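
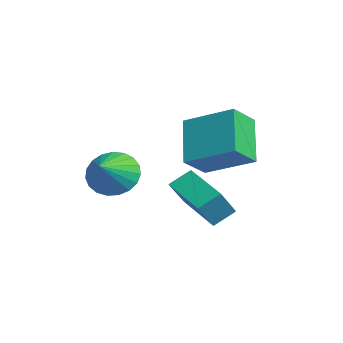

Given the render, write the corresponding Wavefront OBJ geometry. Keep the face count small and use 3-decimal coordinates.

v -1.859 2.189 -0.062
v -3.308 2.562 1.467
v -0.571 3.701 0.789
v -2.021 4.074 2.319
v -1.259 1.226 0.741
v -2.709 1.599 2.271
v 0.028 2.738 1.593
v -1.421 3.111 3.122
v -2.328 0.959 -0.689
v -2.417 1.819 -0.093
v -2.913 1.699 -1.843
v -3.002 2.558 -1.247
v -0.478 1.542 -1.253
v -0.567 2.401 -0.657
v -1.063 2.281 -2.407
v -1.152 3.141 -1.811
v -2.826 -0.972 -0.155
v -2.083 -0.543 -0.76
v -1.714 -1.728 0.675
v -2.121 -0.248 -0.44
v -2.281 -0.078 -0.071
v -2.536 -0.063 0.284
v -2.84 -0.205 0.562
v -3.142 -0.48 0.717
v -3.39 -0.84 0.721
v -3.54 -1.223 0.574
v -3.566 -1.562 0.3
v -3.465 -1.799 -0.052
v -3.253 -1.894 -0.422
v -2.967 -1.829 -0.746
v -2.657 -1.616 -0.967
v -2.376 -1.291 -1.048
v -2.173 -0.912 -0.975
f 2 4 1
f 5 2 1
f 1 4 3
f 3 5 1
f 2 8 4
f 6 2 5
f 6 8 2
f 4 8 3
f 7 5 3
f 3 8 7
f 7 6 5
f 8 6 7
f 10 12 9
f 13 10 9
f 9 12 11
f 11 13 9
f 10 16 12
f 14 10 13
f 14 16 10
f 12 16 11
f 15 13 11
f 11 16 15
f 15 14 13
f 16 14 15
f 18 17 20
f 18 20 19
f 20 17 21
f 20 21 19
f 21 17 22
f 21 22 19
f 22 17 23
f 22 23 19
f 23 17 24
f 23 24 19
f 24 17 25
f 24 25 19
f 25 17 26
f 25 26 19
f 26 17 27
f 26 27 19
f 27 17 28
f 27 28 19
f 28 17 29
f 28 29 19
f 29 17 30
f 29 30 19
f 30 17 31
f 30 31 19
f 31 17 32
f 31 32 19
f 32 17 33
f 32 33 19
f 33 17 18
f 33 18 19



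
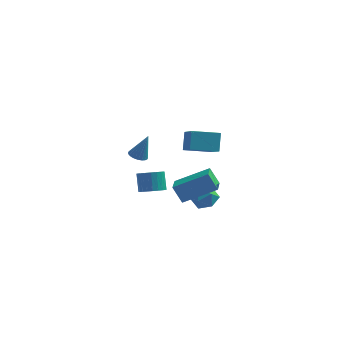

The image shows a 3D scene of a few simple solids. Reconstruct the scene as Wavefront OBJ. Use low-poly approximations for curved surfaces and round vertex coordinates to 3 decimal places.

v 1.226 3.678 -3.151
v 1.983 3.869 -3.606
v 1.537 2.251 -3.234
v 2.294 2.442 -3.689
v 2.225 2.662 -2.815
v 2.032 3.545 -2.764
v 1.488 2.575 -4.076
v 1.295 3.458 -4.025
v 2.145 3.188 -4.178
v 2.6 3.242 -3.399
v 0.92 2.878 -3.441
v 1.375 2.932 -2.662
v -0.883 -2.388 3.2
v -0.432 -2.693 3.07
v -0.357 -2.232 4.66
v -0.362 -2.491 3.023
v -0.372 -2.273 3.003
v -0.459 -2.073 3.013
v -0.611 -1.921 3.052
v -0.805 -1.84 3.113
v -1.01 -1.842 3.188
v -1.196 -1.928 3.264
v -1.335 -2.083 3.33
v -1.405 -2.285 3.377
v -1.395 -2.502 3.397
v -1.308 -2.702 3.386
v -1.156 -2.854 3.348
v -0.962 -2.935 3.287
v -0.757 -2.933 3.212
v -0.571 -2.848 3.136
v 1.925 -2.466 4.049
v 1.883 -1.779 5.044
v 1.274 -1.017 3.023
v 1.233 -0.331 4.019
v 3.407 -1.989 3.781
v 3.366 -1.303 4.777
v 2.757 -0.541 2.756
v 2.715 0.146 3.751
v 0.37 1.313 -1.091
v 0.51 -0.028 -0.714
v 2.262 1.791 -0.096
v 2.402 0.45 0.282
v 0.958 1.09 -2.102
v 1.098 -0.251 -1.724
v 2.85 1.568 -1.106
v 2.99 0.227 -0.729
v -1.284 3.192 -3.341
v -0.512 3.15 -3.135
v -0.764 3.805 -2.053
v -1.536 3.848 -2.259
v -0.517 3.416 -3.298
v -0.769 4.072 -2.216
v -0.639 3.648 -3.467
v -0.891 4.304 -2.385
v -0.859 3.811 -3.617
v -1.111 4.467 -2.535
v -1.144 3.88 -3.725
v -1.396 4.536 -2.643
v -1.45 3.844 -3.775
v -1.702 4.499 -2.693
v -1.731 3.708 -3.758
v -1.983 4.364 -2.676
v -1.943 3.494 -3.678
v -2.196 4.15 -2.596
v -2.056 3.235 -3.547
v -2.308 3.89 -2.465
v -2.051 2.968 -3.384
v -2.303 3.624 -2.302
v -1.929 2.736 -3.215
v -2.181 3.392 -2.133
v -1.709 2.573 -3.065
v -1.961 3.229 -1.983
v -1.424 2.504 -2.957
v -1.676 3.16 -1.875
v -1.118 2.541 -2.907
v -1.37 3.196 -1.825
v -0.837 2.676 -2.924
v -1.089 3.332 -1.842
v -0.624 2.89 -3.004
v -0.877 3.546 -1.922
f 1 12 6
f 1 6 2
f 1 2 8
f 1 8 11
f 1 11 12
f 2 6 10
f 6 12 5
f 12 11 3
f 11 8 7
f 8 2 9
f 4 10 5
f 4 5 3
f 4 3 7
f 4 7 9
f 4 9 10
f 5 10 6
f 3 5 12
f 7 3 11
f 9 7 8
f 10 9 2
f 14 13 16
f 14 16 15
f 16 13 17
f 16 17 15
f 17 13 18
f 17 18 15
f 18 13 19
f 18 19 15
f 19 13 20
f 19 20 15
f 20 13 21
f 20 21 15
f 21 13 22
f 21 22 15
f 22 13 23
f 22 23 15
f 23 13 24
f 23 24 15
f 24 13 25
f 24 25 15
f 25 13 26
f 25 26 15
f 26 13 27
f 26 27 15
f 27 13 28
f 27 28 15
f 28 13 29
f 28 29 15
f 29 13 30
f 29 30 15
f 30 13 14
f 30 14 15
f 32 34 31
f 35 32 31
f 31 34 33
f 33 35 31
f 32 38 34
f 36 32 35
f 36 38 32
f 34 38 33
f 37 35 33
f 33 38 37
f 37 36 35
f 38 36 37
f 40 42 39
f 43 40 39
f 39 42 41
f 41 43 39
f 40 46 42
f 44 40 43
f 44 46 40
f 42 46 41
f 45 43 41
f 41 46 45
f 45 44 43
f 46 44 45
f 48 47 51
f 48 51 49
f 49 51 52
f 49 52 50
f 51 47 53
f 51 53 52
f 52 53 54
f 52 54 50
f 53 47 55
f 53 55 54
f 54 55 56
f 54 56 50
f 55 47 57
f 55 57 56
f 56 57 58
f 56 58 50
f 57 47 59
f 57 59 58
f 58 59 60
f 58 60 50
f 59 47 61
f 59 61 60
f 60 61 62
f 60 62 50
f 61 47 63
f 61 63 62
f 62 63 64
f 62 64 50
f 63 47 65
f 63 65 64
f 64 65 66
f 64 66 50
f 65 47 67
f 65 67 66
f 66 67 68
f 66 68 50
f 67 47 69
f 67 69 68
f 68 69 70
f 68 70 50
f 69 47 71
f 69 71 70
f 70 71 72
f 70 72 50
f 71 47 73
f 71 73 72
f 72 73 74
f 72 74 50
f 73 47 75
f 73 75 74
f 74 75 76
f 74 76 50
f 75 47 77
f 75 77 76
f 76 77 78
f 76 78 50
f 77 47 79
f 77 79 78
f 78 79 80
f 78 80 50
f 79 47 48
f 79 48 80
f 80 48 49
f 80 49 50



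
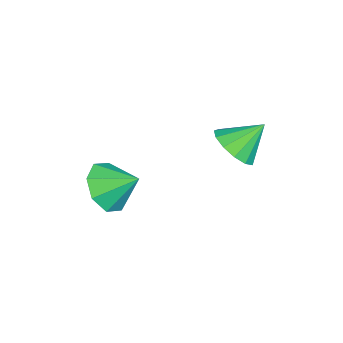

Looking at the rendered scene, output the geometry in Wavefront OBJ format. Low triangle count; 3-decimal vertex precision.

v 3.128 -3.423 2.149
v 4.133 -3.763 2.35
v 3.352 -2.297 2.931
v 4.089 -3.287 1.676
v 3.482 -2.89 1.279
v 2.667 -2.806 1.392
v 2.122 -3.084 1.948
v 2.166 -3.56 2.622
v 2.774 -3.957 3.019
v 3.588 -4.041 2.906
v 1.518 0.65 3.486
v 2.449 0.777 3.728
v 1.122 1.63 4.494
v 2.341 1.14 3.333
v 1.972 1.347 2.987
v 1.459 1.332 2.799
v 0.965 1.101 2.83
v 0.646 0.727 3.069
v 0.604 0.328 3.44
v 0.852 0.032 3.826
v 1.312 -0.069 4.105
v 1.837 0.059 4.187
v 2.261 0.375 4.046
f 2 1 4
f 2 4 3
f 4 1 5
f 4 5 3
f 5 1 6
f 5 6 3
f 6 1 7
f 6 7 3
f 7 1 8
f 7 8 3
f 8 1 9
f 8 9 3
f 9 1 10
f 9 10 3
f 10 1 2
f 10 2 3
f 12 11 14
f 12 14 13
f 14 11 15
f 14 15 13
f 15 11 16
f 15 16 13
f 16 11 17
f 16 17 13
f 17 11 18
f 17 18 13
f 18 11 19
f 18 19 13
f 19 11 20
f 19 20 13
f 20 11 21
f 20 21 13
f 21 11 22
f 21 22 13
f 22 11 23
f 22 23 13
f 23 11 12
f 23 12 13



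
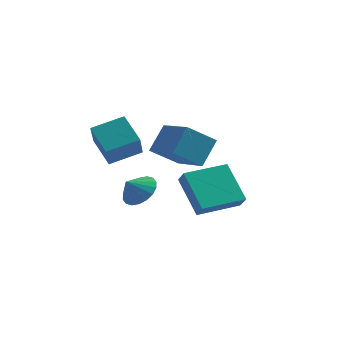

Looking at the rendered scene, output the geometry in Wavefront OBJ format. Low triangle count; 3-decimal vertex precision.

v 3.857 -2.879 -2.602
v 2.814 -1.682 -1.182
v 3.525 -2.418 -3.234
v 2.482 -1.221 -1.814
v 5.478 -1.579 -2.506
v 4.435 -0.382 -1.086
v 5.146 -1.118 -3.138
v 4.103 0.079 -1.718
v 0.045 1.953 -4.315
v 0.786 2.077 -3.735
v -0.465 1.487 -3.565
v 0.558 2.428 -3.673
v 0.228 2.684 -3.737
v -0.138 2.796 -3.916
v -0.468 2.74 -4.175
v -0.697 2.529 -4.461
v -0.779 2.204 -4.718
v -0.697 1.829 -4.896
v -0.469 1.478 -4.958
v -0.139 1.222 -4.894
v 0.227 1.11 -4.715
v 0.557 1.166 -4.456
v 0.786 1.377 -4.17
v 0.868 1.702 -3.913
v -0.967 -2.1 0.571
v -0.852 -3.021 1.737
v 0.297 -1.34 1.047
v 0.412 -2.261 2.213
v -0.072 -3.059 -0.273
v 0.043 -3.98 0.893
v 1.192 -2.299 0.203
v 1.307 -3.22 1.369
v 2.604 -2.914 0.576
v 3.035 -1.995 1.707
v 1.302 -1.553 -0.034
v 1.732 -0.634 1.098
v 3.728 -2.266 -0.378
v 4.158 -1.347 0.754
v 2.425 -0.905 -0.987
v 2.856 0.014 0.144
f 2 4 1
f 5 2 1
f 1 4 3
f 3 5 1
f 2 8 4
f 6 2 5
f 6 8 2
f 4 8 3
f 7 5 3
f 3 8 7
f 7 6 5
f 8 6 7
f 10 9 12
f 10 12 11
f 12 9 13
f 12 13 11
f 13 9 14
f 13 14 11
f 14 9 15
f 14 15 11
f 15 9 16
f 15 16 11
f 16 9 17
f 16 17 11
f 17 9 18
f 17 18 11
f 18 9 19
f 18 19 11
f 19 9 20
f 19 20 11
f 20 9 21
f 20 21 11
f 21 9 22
f 21 22 11
f 22 9 23
f 22 23 11
f 23 9 24
f 23 24 11
f 24 9 10
f 24 10 11
f 26 28 25
f 29 26 25
f 25 28 27
f 27 29 25
f 26 32 28
f 30 26 29
f 30 32 26
f 28 32 27
f 31 29 27
f 27 32 31
f 31 30 29
f 32 30 31
f 34 36 33
f 37 34 33
f 33 36 35
f 35 37 33
f 34 40 36
f 38 34 37
f 38 40 34
f 36 40 35
f 39 37 35
f 35 40 39
f 39 38 37
f 40 38 39



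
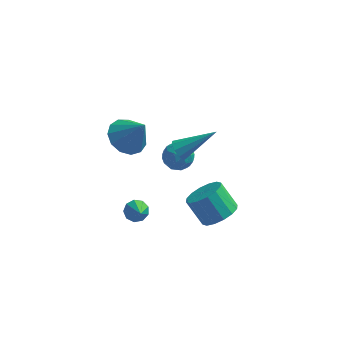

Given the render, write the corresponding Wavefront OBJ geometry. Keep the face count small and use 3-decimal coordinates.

v 0.012 4.098 -2.377
v 0.604 4.35 -1.772
v 0.036 2.77 -1.848
v 0.628 3.022 -1.243
v -0.203 3.319 -1.198
v -0.217 4.139 -1.525
v 0.857 2.981 -2.095
v 0.843 3.801 -2.422
v 1.127 3.659 -1.597
v 0.471 3.868 -1.043
v 0.169 3.252 -2.577
v -0.487 3.461 -2.023
v 0.306 4.34 -2.121
v 0.334 2.78 -1.499
v -0.154 2.954 -1.473
v 0.194 3.102 -1.117
v -0.177 4.217 -1.976
v 0.171 4.365 -1.62
v -0.303 3.759 -1.283
v 0.469 2.755 -2
v 0.817 2.903 -1.644
v 0.446 4.018 -2.503
v 0.794 4.166 -2.147
v 0.943 3.361 -2.337
v 0.961 4.082 -1.663
v 0.975 3.302 -1.352
v 1.11 3.278 -1.852
v 1.101 3.76 -2.044
v 0.576 4.205 -1.337
v 0.59 3.425 -1.026
v 0.102 3.599 -1
v 0.093 4.082 -1.192
v 0.883 3.799 -1.234
v 0.05 3.695 -2.594
v 0.064 2.915 -2.283
v 0.547 3.038 -2.428
v 0.538 3.521 -2.62
v -0.335 3.818 -2.268
v -0.321 3.038 -1.957
v -0.461 3.36 -1.576
v -0.47 3.842 -1.768
v -0.243 3.321 -2.386
v -1.126 -0.459 -2.313
v -0.755 -0.748 -2.746
v -0.714 -1.521 -1.247
v -0.525 -0.444 -2.531
v -0.577 -0.146 -2.214
v -0.885 0.005 -1.943
v -1.307 -0.061 -1.845
v -1.644 -0.313 -1.966
v -1.739 -0.633 -2.249
v -1.547 -0.872 -2.562
v -1.158 -0.917 -2.758
v -1.753 0.857 2.399
v -0.841 0.943 1.827
v -0.807 0.543 3.861
v -0.969 1.502 2.03
v -1.347 1.857 2.35
v -1.853 1.894 2.686
v -2.327 1.601 2.931
v -2.62 1.073 3.006
v -2.637 0.476 2.889
v -2.374 0 2.616
v -1.913 -0.204 2.274
v -1.402 -0.071 1.972
v -1.002 0.357 1.805
v 3.297 -2.818 0.931
v 4.042 -2.299 1.272
v 3.189 -1.824 2.411
v 2.443 -2.342 2.069
v 3.799 -1.989 0.961
v 2.946 -1.513 2.1
v 3.422 -1.9 0.642
v 2.569 -1.425 1.78
v 3.011 -2.058 0.4
v 2.158 -1.582 1.538
v 2.677 -2.419 0.3
v 1.824 -1.943 1.438
v 2.509 -2.887 0.369
v 1.656 -2.411 1.508
v 2.551 -3.336 0.589
v 1.698 -2.861 1.728
v 2.794 -3.647 0.9
v 1.941 -3.171 2.039
v 3.171 -3.735 1.22
v 2.318 -3.26 2.358
v 3.582 -3.578 1.462
v 2.729 -3.102 2.6
v 3.916 -3.217 1.562
v 3.063 -2.741 2.7
v 4.084 -2.749 1.492
v 3.231 -2.273 2.631
v 1.012 -0.675 3.398
v 1.375 -0.82 2.943
v 2.708 -0.085 4.562
v 1.26 -0.427 2.911
v 1.029 -0.151 3.108
v 0.79 -0.12 3.44
v 0.655 -0.349 3.753
v 0.687 -0.731 3.9
v 0.871 -1.087 3.812
v 1.121 -1.25 3.531
v 1.32 -1.145 3.187
f 1 38 17
f 38 12 41
f 17 41 6
f 38 41 17
f 1 17 13
f 17 6 18
f 13 18 2
f 17 18 13
f 1 13 22
f 13 2 23
f 22 23 8
f 13 23 22
f 1 22 34
f 22 8 37
f 34 37 11
f 22 37 34
f 1 34 38
f 34 11 42
f 38 42 12
f 34 42 38
f 2 18 29
f 18 6 32
f 29 32 10
f 18 32 29
f 6 41 19
f 41 12 40
f 19 40 5
f 41 40 19
f 12 42 39
f 42 11 35
f 39 35 3
f 42 35 39
f 11 37 36
f 37 8 24
f 36 24 7
f 37 24 36
f 8 23 28
f 23 2 25
f 28 25 9
f 23 25 28
f 4 30 16
f 30 10 31
f 16 31 5
f 30 31 16
f 4 16 14
f 16 5 15
f 14 15 3
f 16 15 14
f 4 14 21
f 14 3 20
f 21 20 7
f 14 20 21
f 4 21 26
f 21 7 27
f 26 27 9
f 21 27 26
f 4 26 30
f 26 9 33
f 30 33 10
f 26 33 30
f 5 31 19
f 31 10 32
f 19 32 6
f 31 32 19
f 3 15 39
f 15 5 40
f 39 40 12
f 15 40 39
f 7 20 36
f 20 3 35
f 36 35 11
f 20 35 36
f 9 27 28
f 27 7 24
f 28 24 8
f 27 24 28
f 10 33 29
f 33 9 25
f 29 25 2
f 33 25 29
f 44 43 46
f 44 46 45
f 46 43 47
f 46 47 45
f 47 43 48
f 47 48 45
f 48 43 49
f 48 49 45
f 49 43 50
f 49 50 45
f 50 43 51
f 50 51 45
f 51 43 52
f 51 52 45
f 52 43 53
f 52 53 45
f 53 43 44
f 53 44 45
f 55 54 57
f 55 57 56
f 57 54 58
f 57 58 56
f 58 54 59
f 58 59 56
f 59 54 60
f 59 60 56
f 60 54 61
f 60 61 56
f 61 54 62
f 61 62 56
f 62 54 63
f 62 63 56
f 63 54 64
f 63 64 56
f 64 54 65
f 64 65 56
f 65 54 66
f 65 66 56
f 66 54 55
f 66 55 56
f 68 67 71
f 68 71 69
f 69 71 72
f 69 72 70
f 71 67 73
f 71 73 72
f 72 73 74
f 72 74 70
f 73 67 75
f 73 75 74
f 74 75 76
f 74 76 70
f 75 67 77
f 75 77 76
f 76 77 78
f 76 78 70
f 77 67 79
f 77 79 78
f 78 79 80
f 78 80 70
f 79 67 81
f 79 81 80
f 80 81 82
f 80 82 70
f 81 67 83
f 81 83 82
f 82 83 84
f 82 84 70
f 83 67 85
f 83 85 84
f 84 85 86
f 84 86 70
f 85 67 87
f 85 87 86
f 86 87 88
f 86 88 70
f 87 67 89
f 87 89 88
f 88 89 90
f 88 90 70
f 89 67 91
f 89 91 90
f 90 91 92
f 90 92 70
f 91 67 68
f 91 68 92
f 92 68 69
f 92 69 70
f 94 93 96
f 94 96 95
f 96 93 97
f 96 97 95
f 97 93 98
f 97 98 95
f 98 93 99
f 98 99 95
f 99 93 100
f 99 100 95
f 100 93 101
f 100 101 95
f 101 93 102
f 101 102 95
f 102 93 103
f 102 103 95
f 103 93 94
f 103 94 95



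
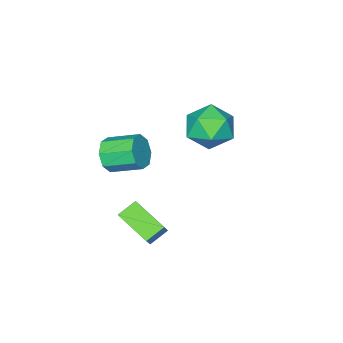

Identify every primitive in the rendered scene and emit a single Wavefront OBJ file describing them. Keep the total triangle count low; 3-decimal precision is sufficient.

v 0.933 -3.74 1.573
v 1.284 -3.261 0.994
v 0.577 -2.1 1.527
v 0.227 -2.58 2.107
v 0.731 -3.509 0.802
v 0.025 -2.348 1.336
v 0.297 -3.893 1.062
v -0.41 -2.732 1.596
v 0.236 -4.187 1.622
v -0.471 -3.027 2.155
v 0.583 -4.22 2.153
v -0.124 -3.059 2.686
v 1.135 -3.972 2.344
v 0.429 -2.811 2.878
v 1.57 -3.588 2.084
v 0.863 -2.427 2.618
v 1.631 -3.293 1.525
v 0.924 -2.133 2.058
v -3.758 -1.944 2.291
v -2.833 -1.842 1.569
v -4.287 -3.538 1.391
v -3.362 -3.436 0.669
v -3.196 -3.698 1.805
v -2.869 -2.713 2.361
v -4.251 -2.667 0.599
v -3.924 -1.682 1.155
v -3.138 -2.29 0.523
v -2.486 -2.927 1.269
v -4.634 -2.453 1.691
v -3.982 -3.09 2.437
v 1.363 -0.804 -1.874
v 1.495 -2.335 -1.196
v 0.558 -0.667 -1.408
v 0.69 -2.198 -0.73
v 1.95 -0.362 -0.99
v 2.082 -1.893 -0.312
v 1.145 -0.225 -0.524
v 1.277 -1.756 0.154
f 2 1 5
f 2 5 3
f 3 5 6
f 3 6 4
f 5 1 7
f 5 7 6
f 6 7 8
f 6 8 4
f 7 1 9
f 7 9 8
f 8 9 10
f 8 10 4
f 9 1 11
f 9 11 10
f 10 11 12
f 10 12 4
f 11 1 13
f 11 13 12
f 12 13 14
f 12 14 4
f 13 1 15
f 13 15 14
f 14 15 16
f 14 16 4
f 15 1 17
f 15 17 16
f 16 17 18
f 16 18 4
f 17 1 2
f 17 2 18
f 18 2 3
f 18 3 4
f 19 30 24
f 19 24 20
f 19 20 26
f 19 26 29
f 19 29 30
f 20 24 28
f 24 30 23
f 30 29 21
f 29 26 25
f 26 20 27
f 22 28 23
f 22 23 21
f 22 21 25
f 22 25 27
f 22 27 28
f 23 28 24
f 21 23 30
f 25 21 29
f 27 25 26
f 28 27 20
f 32 34 31
f 35 32 31
f 31 34 33
f 33 35 31
f 32 38 34
f 36 32 35
f 36 38 32
f 34 38 33
f 37 35 33
f 33 38 37
f 37 36 35
f 38 36 37



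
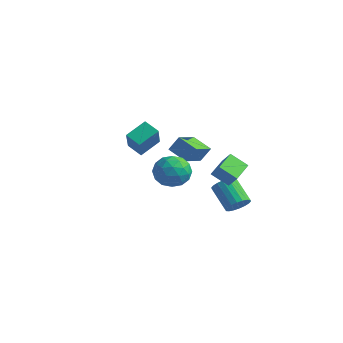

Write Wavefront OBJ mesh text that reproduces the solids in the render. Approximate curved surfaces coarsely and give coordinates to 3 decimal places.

v 4.446 2.749 -4.453
v 4.925 2.56 -3.789
v 3.472 2.981 -2.623
v 2.994 3.171 -3.287
v 4.991 2.925 -3.838
v 3.538 3.346 -2.672
v 4.949 3.255 -4.009
v 3.497 3.676 -2.843
v 4.808 3.484 -4.268
v 3.355 3.906 -3.102
v 4.596 3.569 -4.563
v 3.143 3.99 -3.397
v 4.353 3.491 -4.837
v 2.9 3.912 -3.671
v 4.129 3.266 -5.035
v 2.676 3.687 -3.869
v 3.968 2.939 -5.117
v 2.515 3.36 -3.951
v 3.902 2.574 -5.068
v 2.449 2.995 -3.902
v 3.943 2.244 -4.897
v 2.491 2.665 -3.731
v 4.085 2.014 -4.638
v 2.632 2.436 -3.472
v 4.297 1.93 -4.343
v 2.844 2.351 -3.177
v 4.54 2.008 -4.069
v 3.087 2.429 -2.903
v 4.764 2.233 -3.871
v 3.311 2.654 -2.705
v 4.211 2.122 -2.582
v 3.205 1.685 -1.794
v 3.735 3.739 -2.293
v 2.729 3.302 -1.505
v 4.811 2.158 -1.795
v 3.805 1.721 -1.007
v 4.335 3.775 -1.506
v 3.329 3.338 -0.718
v 0.233 1.639 -1.668
v 1.459 1.785 -1.553
v 0.521 -0.205 -2.407
v 1.747 -0.059 -2.292
v 1.037 -0.159 -1.28
v 0.859 0.981 -0.823
v 1.121 0.599 -3.137
v 0.943 1.739 -2.68
v 2.009 1.142 -2.461
v 1.956 0.673 -1.313
v 0.024 0.907 -2.647
v -0.029 0.438 -1.499
v 0.821 1.874 -1.545
v 1.159 -0.294 -2.415
v 0.742 -0.352 -1.82
v 1.463 -0.267 -1.752
v 0.468 1.401 -1.116
v 1.189 1.487 -1.049
v 0.94 0.344 -0.888
v 0.791 0.093 -2.911
v 1.512 0.179 -2.844
v 0.517 1.847 -2.208
v 1.238 1.932 -2.14
v 1.04 1.236 -3.072
v 1.865 1.582 -2.011
v 2.034 0.498 -2.446
v 1.666 0.885 -2.943
v 1.561 1.555 -2.674
v 1.834 1.306 -1.337
v 2.003 0.222 -1.771
v 1.585 0.164 -1.176
v 1.481 0.834 -0.908
v 2.157 0.928 -1.87
v -0.023 1.358 -2.189
v 0.146 0.274 -2.623
v 0.499 0.746 -3.052
v 0.395 1.416 -2.784
v -0.054 1.082 -1.514
v 0.115 -0.002 -1.949
v 0.419 0.025 -1.286
v 0.314 0.695 -1.017
v -0.177 0.652 -2.09
v -5.082 3.56 -2.971
v -4.775 4.962 -2.198
v -4.034 3.615 -3.487
v -3.727 5.017 -2.715
v -4.213 2.463 -1.325
v -3.906 3.865 -0.553
v -3.165 2.518 -1.842
v -2.858 3.92 -1.069
v 1.017 1.98 -1.592
v -0.325 1.966 -1.043
v 0.678 3.754 -2.377
v -0.664 3.741 -1.829
v 1.404 2.479 -0.631
v 0.062 2.466 -0.083
v 1.065 4.254 -1.417
v -0.277 4.24 -0.868
f 2 1 5
f 2 5 3
f 3 5 6
f 3 6 4
f 5 1 7
f 5 7 6
f 6 7 8
f 6 8 4
f 7 1 9
f 7 9 8
f 8 9 10
f 8 10 4
f 9 1 11
f 9 11 10
f 10 11 12
f 10 12 4
f 11 1 13
f 11 13 12
f 12 13 14
f 12 14 4
f 13 1 15
f 13 15 14
f 14 15 16
f 14 16 4
f 15 1 17
f 15 17 16
f 16 17 18
f 16 18 4
f 17 1 19
f 17 19 18
f 18 19 20
f 18 20 4
f 19 1 21
f 19 21 20
f 20 21 22
f 20 22 4
f 21 1 23
f 21 23 22
f 22 23 24
f 22 24 4
f 23 1 25
f 23 25 24
f 24 25 26
f 24 26 4
f 25 1 27
f 25 27 26
f 26 27 28
f 26 28 4
f 27 1 29
f 27 29 28
f 28 29 30
f 28 30 4
f 29 1 2
f 29 2 30
f 30 2 3
f 30 3 4
f 32 34 31
f 35 32 31
f 31 34 33
f 33 35 31
f 32 38 34
f 36 32 35
f 36 38 32
f 34 38 33
f 37 35 33
f 33 38 37
f 37 36 35
f 38 36 37
f 39 76 55
f 76 50 79
f 55 79 44
f 76 79 55
f 39 55 51
f 55 44 56
f 51 56 40
f 55 56 51
f 39 51 60
f 51 40 61
f 60 61 46
f 51 61 60
f 39 60 72
f 60 46 75
f 72 75 49
f 60 75 72
f 39 72 76
f 72 49 80
f 76 80 50
f 72 80 76
f 40 56 67
f 56 44 70
f 67 70 48
f 56 70 67
f 44 79 57
f 79 50 78
f 57 78 43
f 79 78 57
f 50 80 77
f 80 49 73
f 77 73 41
f 80 73 77
f 49 75 74
f 75 46 62
f 74 62 45
f 75 62 74
f 46 61 66
f 61 40 63
f 66 63 47
f 61 63 66
f 42 68 54
f 68 48 69
f 54 69 43
f 68 69 54
f 42 54 52
f 54 43 53
f 52 53 41
f 54 53 52
f 42 52 59
f 52 41 58
f 59 58 45
f 52 58 59
f 42 59 64
f 59 45 65
f 64 65 47
f 59 65 64
f 42 64 68
f 64 47 71
f 68 71 48
f 64 71 68
f 43 69 57
f 69 48 70
f 57 70 44
f 69 70 57
f 41 53 77
f 53 43 78
f 77 78 50
f 53 78 77
f 45 58 74
f 58 41 73
f 74 73 49
f 58 73 74
f 47 65 66
f 65 45 62
f 66 62 46
f 65 62 66
f 48 71 67
f 71 47 63
f 67 63 40
f 71 63 67
f 82 84 81
f 85 82 81
f 81 84 83
f 83 85 81
f 82 88 84
f 86 82 85
f 86 88 82
f 84 88 83
f 87 85 83
f 83 88 87
f 87 86 85
f 88 86 87
f 90 92 89
f 93 90 89
f 89 92 91
f 91 93 89
f 90 96 92
f 94 90 93
f 94 96 90
f 92 96 91
f 95 93 91
f 91 96 95
f 95 94 93
f 96 94 95



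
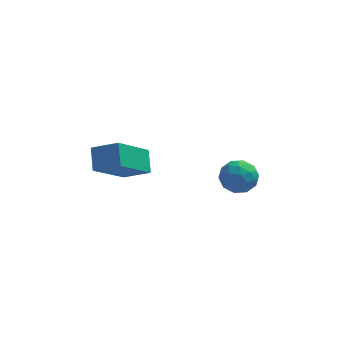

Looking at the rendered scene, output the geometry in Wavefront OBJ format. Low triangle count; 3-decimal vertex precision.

v -2.888 0.58 2.061
v -2.989 1.348 2.71
v -3.879 0.863 1.573
v -3.98 1.63 2.221
v -1.88 1.83 0.739
v -1.981 2.597 1.387
v -2.871 2.112 0.25
v -2.972 2.88 0.899
v 1.608 3.373 0.043
v 1.906 2.911 -0.508
v 0.674 2.549 0.228
v 0.972 2.087 -0.323
v 1.348 2.18 0.352
v 1.925 2.689 0.238
v 0.655 2.771 -0.518
v 1.232 3.28 -0.632
v 1.317 2.539 -0.854
v 1.745 2.174 -0.317
v 0.835 3.286 0.037
v 1.263 2.921 0.574
v 1.839 3.214 -0.248
v 0.741 2.246 -0.032
v 0.962 2.3 0.365
v 1.137 2.029 0.041
v 1.85 3.084 0.19
v 2.025 2.813 -0.134
v 1.697 2.383 0.371
v 0.555 2.647 -0.146
v 0.73 2.376 -0.47
v 1.443 3.431 -0.321
v 1.618 3.16 -0.645
v 0.883 3.077 -0.651
v 1.668 2.724 -0.776
v 1.119 2.24 -0.668
v 0.933 2.642 -0.782
v 1.272 2.941 -0.849
v 1.92 2.51 -0.46
v 1.371 2.026 -0.352
v 1.592 2.08 0.045
v 1.931 2.379 -0.022
v 1.574 2.291 -0.664
v 1.209 3.434 0.072
v 0.66 2.95 0.18
v 0.649 3.081 -0.258
v 0.988 3.38 -0.325
v 1.461 3.22 0.388
v 0.912 2.736 0.496
v 1.308 2.519 0.569
v 1.647 2.818 0.502
v 1.006 3.169 0.384
f 2 4 1
f 5 2 1
f 1 4 3
f 3 5 1
f 2 8 4
f 6 2 5
f 6 8 2
f 4 8 3
f 7 5 3
f 3 8 7
f 7 6 5
f 8 6 7
f 9 46 25
f 46 20 49
f 25 49 14
f 46 49 25
f 9 25 21
f 25 14 26
f 21 26 10
f 25 26 21
f 9 21 30
f 21 10 31
f 30 31 16
f 21 31 30
f 9 30 42
f 30 16 45
f 42 45 19
f 30 45 42
f 9 42 46
f 42 19 50
f 46 50 20
f 42 50 46
f 10 26 37
f 26 14 40
f 37 40 18
f 26 40 37
f 14 49 27
f 49 20 48
f 27 48 13
f 49 48 27
f 20 50 47
f 50 19 43
f 47 43 11
f 50 43 47
f 19 45 44
f 45 16 32
f 44 32 15
f 45 32 44
f 16 31 36
f 31 10 33
f 36 33 17
f 31 33 36
f 12 38 24
f 38 18 39
f 24 39 13
f 38 39 24
f 12 24 22
f 24 13 23
f 22 23 11
f 24 23 22
f 12 22 29
f 22 11 28
f 29 28 15
f 22 28 29
f 12 29 34
f 29 15 35
f 34 35 17
f 29 35 34
f 12 34 38
f 34 17 41
f 38 41 18
f 34 41 38
f 13 39 27
f 39 18 40
f 27 40 14
f 39 40 27
f 11 23 47
f 23 13 48
f 47 48 20
f 23 48 47
f 15 28 44
f 28 11 43
f 44 43 19
f 28 43 44
f 17 35 36
f 35 15 32
f 36 32 16
f 35 32 36
f 18 41 37
f 41 17 33
f 37 33 10
f 41 33 37



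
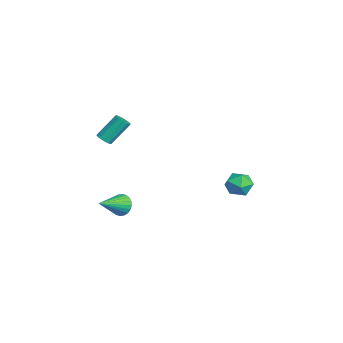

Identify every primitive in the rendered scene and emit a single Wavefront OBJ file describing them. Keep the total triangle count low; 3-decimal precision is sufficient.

v -1.131 -3.759 0.835
v -0.648 -3.829 0.984
v -0.887 -2.732 2.274
v -1.369 -2.661 2.125
v -0.653 -3.589 0.78
v -0.891 -2.492 2.069
v -0.84 -3.414 0.596
v -1.079 -2.317 1.886
v -1.138 -3.371 0.504
v -1.377 -2.274 1.794
v -1.434 -3.475 0.538
v -1.672 -2.378 1.828
v -1.613 -3.688 0.686
v -1.852 -2.591 1.976
v -1.609 -3.928 0.891
v -1.847 -2.831 2.18
v -1.421 -4.103 1.074
v -1.66 -3.006 2.364
v -1.123 -4.146 1.166
v -1.362 -3.049 2.456
v -0.828 -4.042 1.132
v -1.066 -2.945 2.422
v -1.37 4.436 -3.928
v -0.737 4.46 -3.268
v -1.603 3 -3.652
v -0.97 3.024 -2.992
v -1.763 3.466 -2.881
v -1.62 4.353 -3.052
v -0.72 3.107 -3.868
v -0.577 3.994 -4.039
v -0.336 3.639 -3.231
v -0.98 3.86 -2.621
v -1.36 3.6 -4.299
v -2.004 3.821 -3.689
v 1.494 -3.235 -2.831
v 2.029 -3.153 -3.319
v 2.446 -4.565 -2.009
v 2.11 -2.97 -3.117
v 2.097 -2.827 -2.871
v 1.993 -2.747 -2.619
v 1.812 -2.74 -2.399
v 1.583 -2.809 -2.244
v 1.34 -2.943 -2.179
v 1.12 -3.122 -2.213
v 0.958 -3.317 -2.342
v 0.877 -3.501 -2.544
v 0.89 -3.643 -2.79
v 0.994 -3.724 -3.042
v 1.175 -3.73 -3.262
v 1.404 -3.661 -3.417
v 1.647 -3.527 -3.482
v 1.867 -3.349 -3.448
f 2 1 5
f 2 5 3
f 3 5 6
f 3 6 4
f 5 1 7
f 5 7 6
f 6 7 8
f 6 8 4
f 7 1 9
f 7 9 8
f 8 9 10
f 8 10 4
f 9 1 11
f 9 11 10
f 10 11 12
f 10 12 4
f 11 1 13
f 11 13 12
f 12 13 14
f 12 14 4
f 13 1 15
f 13 15 14
f 14 15 16
f 14 16 4
f 15 1 17
f 15 17 16
f 16 17 18
f 16 18 4
f 17 1 19
f 17 19 18
f 18 19 20
f 18 20 4
f 19 1 21
f 19 21 20
f 20 21 22
f 20 22 4
f 21 1 2
f 21 2 22
f 22 2 3
f 22 3 4
f 23 34 28
f 23 28 24
f 23 24 30
f 23 30 33
f 23 33 34
f 24 28 32
f 28 34 27
f 34 33 25
f 33 30 29
f 30 24 31
f 26 32 27
f 26 27 25
f 26 25 29
f 26 29 31
f 26 31 32
f 27 32 28
f 25 27 34
f 29 25 33
f 31 29 30
f 32 31 24
f 36 35 38
f 36 38 37
f 38 35 39
f 38 39 37
f 39 35 40
f 39 40 37
f 40 35 41
f 40 41 37
f 41 35 42
f 41 42 37
f 42 35 43
f 42 43 37
f 43 35 44
f 43 44 37
f 44 35 45
f 44 45 37
f 45 35 46
f 45 46 37
f 46 35 47
f 46 47 37
f 47 35 48
f 47 48 37
f 48 35 49
f 48 49 37
f 49 35 50
f 49 50 37
f 50 35 51
f 50 51 37
f 51 35 52
f 51 52 37
f 52 35 36
f 52 36 37



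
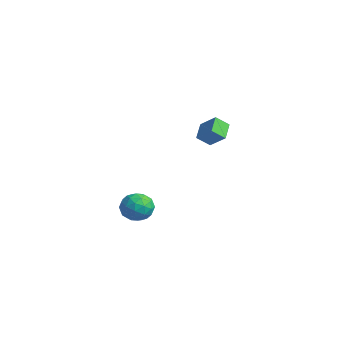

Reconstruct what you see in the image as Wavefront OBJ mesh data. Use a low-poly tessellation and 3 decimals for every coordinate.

v -0.423 2.793 0.214
v -1.144 3.436 0.761
v -0.242 3.48 -0.355
v -0.963 4.123 0.192
v 0.443 3.157 0.928
v -0.278 3.8 1.475
v 0.624 3.844 0.359
v -0.097 4.487 0.906
v 3.046 -2.273 -1.34
v 3.723 -1.851 -1.694
v 3.657 -3.509 -1.646
v 4.334 -3.087 -2
v 4.204 -3.056 -1.137
v 3.826 -2.292 -0.949
v 3.554 -3.068 -2.391
v 3.176 -2.304 -2.203
v 4.037 -2.342 -2.344
v 4.438 -2.335 -1.569
v 2.942 -3.025 -1.771
v 3.343 -3.018 -0.996
v 3.331 -1.954 -1.49
v 4.049 -3.406 -1.85
v 3.973 -3.388 -1.343
v 4.37 -3.14 -1.551
v 3.391 -2.213 -1.052
v 3.789 -1.965 -1.26
v 4.072 -2.673 -0.933
v 3.591 -3.395 -2.08
v 3.989 -3.147 -2.288
v 3.01 -2.22 -1.789
v 3.407 -1.972 -1.997
v 3.308 -2.687 -2.407
v 3.913 -1.994 -2.081
v 4.272 -2.72 -2.26
v 3.814 -2.709 -2.49
v 3.592 -2.26 -2.379
v 4.149 -1.99 -1.625
v 4.508 -2.716 -1.805
v 4.432 -2.698 -1.298
v 4.21 -2.249 -1.187
v 4.333 -2.278 -2.007
v 2.872 -2.644 -1.535
v 3.231 -3.37 -1.715
v 3.17 -3.111 -2.153
v 2.948 -2.662 -2.042
v 3.108 -2.64 -1.08
v 3.467 -3.366 -1.259
v 3.788 -3.1 -0.961
v 3.566 -2.651 -0.85
v 3.047 -3.082 -1.333
f 2 4 1
f 5 2 1
f 1 4 3
f 3 5 1
f 2 8 4
f 6 2 5
f 6 8 2
f 4 8 3
f 7 5 3
f 3 8 7
f 7 6 5
f 8 6 7
f 9 46 25
f 46 20 49
f 25 49 14
f 46 49 25
f 9 25 21
f 25 14 26
f 21 26 10
f 25 26 21
f 9 21 30
f 21 10 31
f 30 31 16
f 21 31 30
f 9 30 42
f 30 16 45
f 42 45 19
f 30 45 42
f 9 42 46
f 42 19 50
f 46 50 20
f 42 50 46
f 10 26 37
f 26 14 40
f 37 40 18
f 26 40 37
f 14 49 27
f 49 20 48
f 27 48 13
f 49 48 27
f 20 50 47
f 50 19 43
f 47 43 11
f 50 43 47
f 19 45 44
f 45 16 32
f 44 32 15
f 45 32 44
f 16 31 36
f 31 10 33
f 36 33 17
f 31 33 36
f 12 38 24
f 38 18 39
f 24 39 13
f 38 39 24
f 12 24 22
f 24 13 23
f 22 23 11
f 24 23 22
f 12 22 29
f 22 11 28
f 29 28 15
f 22 28 29
f 12 29 34
f 29 15 35
f 34 35 17
f 29 35 34
f 12 34 38
f 34 17 41
f 38 41 18
f 34 41 38
f 13 39 27
f 39 18 40
f 27 40 14
f 39 40 27
f 11 23 47
f 23 13 48
f 47 48 20
f 23 48 47
f 15 28 44
f 28 11 43
f 44 43 19
f 28 43 44
f 17 35 36
f 35 15 32
f 36 32 16
f 35 32 36
f 18 41 37
f 41 17 33
f 37 33 10
f 41 33 37



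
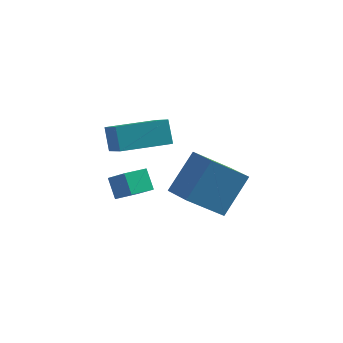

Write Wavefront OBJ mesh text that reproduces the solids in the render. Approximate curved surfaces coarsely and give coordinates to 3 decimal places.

v 2.776 -0.291 1.645
v 3.687 0.924 3.081
v 1.987 0.759 1.257
v 2.898 1.974 2.693
v 4.242 0.286 0.227
v 5.153 1.501 1.663
v 3.453 1.336 -0.161
v 4.364 2.551 1.275
v -0.401 1.612 2.853
v 0.192 0.213 4.06
v -0.634 2.289 3.753
v -0.041 0.891 4.959
v 1.581 2.389 2.781
v 2.174 0.991 3.987
v 1.348 3.067 3.68
v 1.941 1.668 4.887
v -0.361 3.021 -1.46
v 0.368 2.503 -0.66
v -0.715 3.7 -0.699
v 0.014 3.183 0.102
v 0.486 3.777 -1.742
v 1.215 3.26 -0.941
v 0.132 4.457 -0.98
v 0.861 3.939 -0.18
f 2 4 1
f 5 2 1
f 1 4 3
f 3 5 1
f 2 8 4
f 6 2 5
f 6 8 2
f 4 8 3
f 7 5 3
f 3 8 7
f 7 6 5
f 8 6 7
f 10 12 9
f 13 10 9
f 9 12 11
f 11 13 9
f 10 16 12
f 14 10 13
f 14 16 10
f 12 16 11
f 15 13 11
f 11 16 15
f 15 14 13
f 16 14 15
f 18 20 17
f 21 18 17
f 17 20 19
f 19 21 17
f 18 24 20
f 22 18 21
f 22 24 18
f 20 24 19
f 23 21 19
f 19 24 23
f 23 22 21
f 24 22 23



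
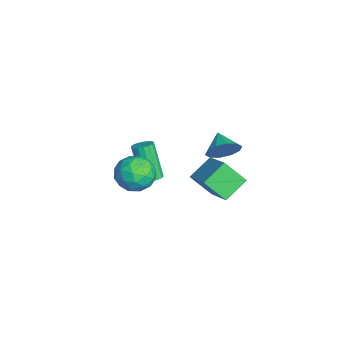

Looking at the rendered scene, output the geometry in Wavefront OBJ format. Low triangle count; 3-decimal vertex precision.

v 1.119 3.569 0.914
v 1.511 3.146 1.605
v 0.081 3.411 1.406
v 1.486 3.688 1.727
v 1.321 4.185 1.538
v 1.079 4.446 1.111
v 0.852 4.373 0.609
v 0.727 3.992 0.223
v 0.752 3.45 0.101
v 0.917 2.954 0.289
v 1.16 2.692 0.716
v 1.387 2.766 1.219
v 3.275 0.099 1.644
v 4.013 -0.087 2.354
v 3.267 -1.533 1.226
v 4.005 -1.719 1.936
v 3.044 -1.46 2.241
v 3.049 -0.451 2.499
v 4.231 -1.169 1.081
v 4.236 -0.16 1.339
v 4.604 -0.87 2.006
v 3.871 -1.05 2.722
v 3.409 -0.57 0.858
v 2.676 -0.75 1.574
v 3.645 0.149 2.036
v 3.635 -1.769 1.544
v 3.07 -1.617 1.723
v 3.504 -1.726 2.141
v 3.078 -0.065 2.121
v 3.512 -0.174 2.538
v 2.943 -0.981 2.471
v 3.768 -1.446 1.042
v 4.202 -1.555 1.459
v 3.776 0.106 1.439
v 4.21 -0.003 1.857
v 4.337 -0.639 1.109
v 4.426 -0.42 2.248
v 4.422 -1.379 2.003
v 4.554 -1.056 1.5
v 4.557 -0.463 1.652
v 3.995 -0.526 2.669
v 3.99 -1.485 2.424
v 3.426 -1.333 2.603
v 3.429 -0.74 2.755
v 4.343 -0.986 2.465
v 3.29 -0.135 1.156
v 3.285 -1.094 0.911
v 3.851 -0.88 0.825
v 3.854 -0.287 0.977
v 2.858 -0.241 1.577
v 2.854 -1.2 1.332
v 2.723 -1.157 1.928
v 2.726 -0.564 2.08
v 2.937 -0.634 1.115
v 1.299 3.008 -2.141
v 0.938 1.997 -1.065
v 0.571 4.06 -1.397
v 0.209 3.049 -0.321
v 2.991 3.471 -1.139
v 2.629 2.46 -0.063
v 2.262 4.523 -0.395
v 1.901 3.512 0.681
v -1.956 0.461 -3.544
v -1.428 0.449 -3.306
v -2.295 0.068 -1.398
v -2.824 0.079 -1.636
v -1.503 0.715 -3.287
v -2.37 0.334 -1.379
v -1.682 0.924 -3.327
v -2.55 0.542 -1.419
v -1.925 1.026 -3.417
v -2.792 0.644 -1.509
v -2.174 0.998 -3.535
v -3.041 0.617 -1.628
v -2.373 0.848 -3.656
v -3.241 0.466 -1.748
v -2.477 0.608 -3.751
v -3.345 0.227 -1.844
v -2.462 0.335 -3.799
v -3.329 -0.046 -1.891
v -2.331 0.091 -3.788
v -3.198 -0.29 -1.88
v -2.114 -0.069 -3.721
v -2.981 -0.45 -1.813
v -1.861 -0.107 -3.614
v -2.728 -0.488 -1.706
v -1.629 -0.016 -3.49
v -2.497 -0.397 -1.583
v -1.473 0.185 -3.379
v -2.341 -0.196 -1.472
f 2 1 4
f 2 4 3
f 4 1 5
f 4 5 3
f 5 1 6
f 5 6 3
f 6 1 7
f 6 7 3
f 7 1 8
f 7 8 3
f 8 1 9
f 8 9 3
f 9 1 10
f 9 10 3
f 10 1 11
f 10 11 3
f 11 1 12
f 11 12 3
f 12 1 2
f 12 2 3
f 13 50 29
f 50 24 53
f 29 53 18
f 50 53 29
f 13 29 25
f 29 18 30
f 25 30 14
f 29 30 25
f 13 25 34
f 25 14 35
f 34 35 20
f 25 35 34
f 13 34 46
f 34 20 49
f 46 49 23
f 34 49 46
f 13 46 50
f 46 23 54
f 50 54 24
f 46 54 50
f 14 30 41
f 30 18 44
f 41 44 22
f 30 44 41
f 18 53 31
f 53 24 52
f 31 52 17
f 53 52 31
f 24 54 51
f 54 23 47
f 51 47 15
f 54 47 51
f 23 49 48
f 49 20 36
f 48 36 19
f 49 36 48
f 20 35 40
f 35 14 37
f 40 37 21
f 35 37 40
f 16 42 28
f 42 22 43
f 28 43 17
f 42 43 28
f 16 28 26
f 28 17 27
f 26 27 15
f 28 27 26
f 16 26 33
f 26 15 32
f 33 32 19
f 26 32 33
f 16 33 38
f 33 19 39
f 38 39 21
f 33 39 38
f 16 38 42
f 38 21 45
f 42 45 22
f 38 45 42
f 17 43 31
f 43 22 44
f 31 44 18
f 43 44 31
f 15 27 51
f 27 17 52
f 51 52 24
f 27 52 51
f 19 32 48
f 32 15 47
f 48 47 23
f 32 47 48
f 21 39 40
f 39 19 36
f 40 36 20
f 39 36 40
f 22 45 41
f 45 21 37
f 41 37 14
f 45 37 41
f 56 58 55
f 59 56 55
f 55 58 57
f 57 59 55
f 56 62 58
f 60 56 59
f 60 62 56
f 58 62 57
f 61 59 57
f 57 62 61
f 61 60 59
f 62 60 61
f 64 63 67
f 64 67 65
f 65 67 68
f 65 68 66
f 67 63 69
f 67 69 68
f 68 69 70
f 68 70 66
f 69 63 71
f 69 71 70
f 70 71 72
f 70 72 66
f 71 63 73
f 71 73 72
f 72 73 74
f 72 74 66
f 73 63 75
f 73 75 74
f 74 75 76
f 74 76 66
f 75 63 77
f 75 77 76
f 76 77 78
f 76 78 66
f 77 63 79
f 77 79 78
f 78 79 80
f 78 80 66
f 79 63 81
f 79 81 80
f 80 81 82
f 80 82 66
f 81 63 83
f 81 83 82
f 82 83 84
f 82 84 66
f 83 63 85
f 83 85 84
f 84 85 86
f 84 86 66
f 85 63 87
f 85 87 86
f 86 87 88
f 86 88 66
f 87 63 89
f 87 89 88
f 88 89 90
f 88 90 66
f 89 63 64
f 89 64 90
f 90 64 65
f 90 65 66



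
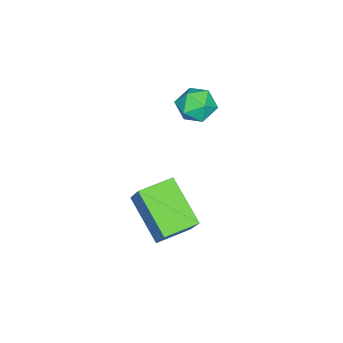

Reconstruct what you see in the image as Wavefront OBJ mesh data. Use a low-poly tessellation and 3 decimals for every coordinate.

v -1.1 -0.817 3.507
v -0.732 -0.666 4.188
v -0.008 -1.254 3.012
v 0.36 -1.103 3.693
v -0.174 -1.682 3.653
v -0.849 -1.412 3.959
v 0.109 -0.508 3.241
v -0.566 -0.238 3.547
v 0.016 -0.476 4.023
v -0.159 -1.201 4.278
v -0.581 -0.719 2.922
v -0.756 -1.444 3.177
v 1.837 -2.421 -0.214
v 2.48 -1.821 0.989
v 0.797 -1.606 -0.064
v 1.44 -1.006 1.139
v 2.74 -1.054 -1.379
v 3.383 -0.454 -0.176
v 1.7 -0.239 -1.229
v 2.343 0.361 -0.026
f 1 12 6
f 1 6 2
f 1 2 8
f 1 8 11
f 1 11 12
f 2 6 10
f 6 12 5
f 12 11 3
f 11 8 7
f 8 2 9
f 4 10 5
f 4 5 3
f 4 3 7
f 4 7 9
f 4 9 10
f 5 10 6
f 3 5 12
f 7 3 11
f 9 7 8
f 10 9 2
f 14 16 13
f 17 14 13
f 13 16 15
f 15 17 13
f 14 20 16
f 18 14 17
f 18 20 14
f 16 20 15
f 19 17 15
f 15 20 19
f 19 18 17
f 20 18 19



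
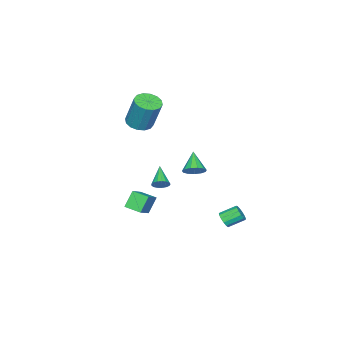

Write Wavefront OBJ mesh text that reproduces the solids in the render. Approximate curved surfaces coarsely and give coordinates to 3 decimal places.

v -3.257 -3.808 1.882
v -2.874 -3.183 1.614
v -2.739 -2.488 3.431
v -3.123 -3.112 3.698
v -3.264 -3.079 1.603
v -3.129 -2.384 3.42
v -3.652 -3.17 1.667
v -3.517 -2.475 3.484
v -3.935 -3.432 1.788
v -3.8 -2.737 3.605
v -4.036 -3.794 1.934
v -3.901 -3.099 3.751
v -3.928 -4.16 2.066
v -3.793 -3.465 3.883
v -3.641 -4.432 2.149
v -3.506 -3.737 3.966
v -3.251 -4.536 2.16
v -3.116 -3.841 3.977
v -2.863 -4.445 2.096
v -2.728 -3.75 3.913
v -2.58 -4.183 1.975
v -2.445 -3.488 3.792
v -2.479 -3.821 1.829
v -2.344 -3.126 3.646
v -2.587 -3.455 1.697
v -2.452 -2.76 3.514
v -2.979 -2.225 -2.295
v -2.596 -2.432 -2.029
v -3.881 -2.935 -1.545
v -2.651 -2.23 -1.904
v -2.781 -2.027 -1.869
v -2.957 -1.869 -1.93
v -3.138 -1.793 -2.076
v -3.282 -1.816 -2.271
v -3.357 -1.932 -2.472
v -3.346 -2.116 -2.632
v -3.25 -2.325 -2.715
v -3.093 -2.511 -2.701
v -2.909 -2.632 -2.595
v -2.742 -2.659 -2.419
v -2.629 -2.587 -2.215
v -1.264 1.101 0.742
v -0.852 0.626 0.781
v -2.036 0.499 1.598
v -0.758 0.86 1.03
v -0.824 1.171 1.188
v -1.031 1.459 1.205
v -1.311 1.634 1.074
v -1.576 1.639 0.839
v -1.742 1.473 0.572
v -1.756 1.189 0.36
v -1.614 0.877 0.269
v -1.361 0.636 0.328
v -1.076 0.542 0.519
v -3.698 1.324 -4.155
v -3.367 1.705 -4.279
v -3.971 2.397 -3.769
v -4.302 2.016 -3.645
v -3.564 1.693 -4.496
v -4.167 2.385 -3.986
v -3.803 1.564 -4.604
v -4.407 2.255 -4.094
v -4.009 1.359 -4.57
v -4.613 2.05 -4.06
v -4.117 1.143 -4.404
v -4.721 1.834 -3.894
v -4.091 0.984 -4.159
v -4.695 1.675 -3.649
v -3.941 0.934 -3.913
v -4.545 1.625 -3.403
v -3.713 1.007 -3.743
v -4.317 1.698 -3.233
v -3.481 1.181 -3.705
v -4.085 1.873 -3.195
v -3.318 1.401 -3.809
v -3.922 2.092 -3.299
v -3.275 1.597 -4.023
v -3.879 2.288 -3.513
v -3.466 -3.91 -3.714
v -2.41 -3.676 -3.029
v -3.576 -2.94 -3.875
v -2.521 -2.706 -3.19
v -2.839 -3.994 -4.65
v -1.784 -3.76 -3.965
v -2.95 -3.024 -4.811
v -1.894 -2.79 -4.126
f 2 1 5
f 2 5 3
f 3 5 6
f 3 6 4
f 5 1 7
f 5 7 6
f 6 7 8
f 6 8 4
f 7 1 9
f 7 9 8
f 8 9 10
f 8 10 4
f 9 1 11
f 9 11 10
f 10 11 12
f 10 12 4
f 11 1 13
f 11 13 12
f 12 13 14
f 12 14 4
f 13 1 15
f 13 15 14
f 14 15 16
f 14 16 4
f 15 1 17
f 15 17 16
f 16 17 18
f 16 18 4
f 17 1 19
f 17 19 18
f 18 19 20
f 18 20 4
f 19 1 21
f 19 21 20
f 20 21 22
f 20 22 4
f 21 1 23
f 21 23 22
f 22 23 24
f 22 24 4
f 23 1 25
f 23 25 24
f 24 25 26
f 24 26 4
f 25 1 2
f 25 2 26
f 26 2 3
f 26 3 4
f 28 27 30
f 28 30 29
f 30 27 31
f 30 31 29
f 31 27 32
f 31 32 29
f 32 27 33
f 32 33 29
f 33 27 34
f 33 34 29
f 34 27 35
f 34 35 29
f 35 27 36
f 35 36 29
f 36 27 37
f 36 37 29
f 37 27 38
f 37 38 29
f 38 27 39
f 38 39 29
f 39 27 40
f 39 40 29
f 40 27 41
f 40 41 29
f 41 27 28
f 41 28 29
f 43 42 45
f 43 45 44
f 45 42 46
f 45 46 44
f 46 42 47
f 46 47 44
f 47 42 48
f 47 48 44
f 48 42 49
f 48 49 44
f 49 42 50
f 49 50 44
f 50 42 51
f 50 51 44
f 51 42 52
f 51 52 44
f 52 42 53
f 52 53 44
f 53 42 54
f 53 54 44
f 54 42 43
f 54 43 44
f 56 55 59
f 56 59 57
f 57 59 60
f 57 60 58
f 59 55 61
f 59 61 60
f 60 61 62
f 60 62 58
f 61 55 63
f 61 63 62
f 62 63 64
f 62 64 58
f 63 55 65
f 63 65 64
f 64 65 66
f 64 66 58
f 65 55 67
f 65 67 66
f 66 67 68
f 66 68 58
f 67 55 69
f 67 69 68
f 68 69 70
f 68 70 58
f 69 55 71
f 69 71 70
f 70 71 72
f 70 72 58
f 71 55 73
f 71 73 72
f 72 73 74
f 72 74 58
f 73 55 75
f 73 75 74
f 74 75 76
f 74 76 58
f 75 55 77
f 75 77 76
f 76 77 78
f 76 78 58
f 77 55 56
f 77 56 78
f 78 56 57
f 78 57 58
f 80 82 79
f 83 80 79
f 79 82 81
f 81 83 79
f 80 86 82
f 84 80 83
f 84 86 80
f 82 86 81
f 85 83 81
f 81 86 85
f 85 84 83
f 86 84 85



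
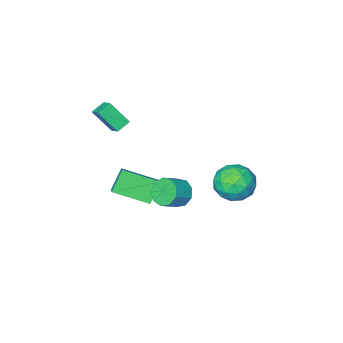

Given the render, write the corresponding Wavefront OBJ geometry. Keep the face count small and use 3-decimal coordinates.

v 1.552 1.673 -1.026
v 1.958 1.996 -1.75
v 2.995 2.109 -1.117
v 2.588 1.787 -0.394
v 1.712 2.451 -1.429
v 2.749 2.564 -0.796
v 1.391 2.542 -0.919
v 2.428 2.656 -0.287
v 1.145 2.227 -0.46
v 2.182 2.34 0.173
v 1.09 1.653 -0.266
v 2.127 1.766 0.367
v 1.25 1.088 -0.427
v 2.287 1.202 0.205
v 1.552 0.797 -0.869
v 2.589 0.911 -0.237
v 1.853 0.916 -1.385
v 2.89 1.03 -0.752
v 2.013 1.39 -1.732
v 3.05 1.503 -1.1
v -1.128 4.415 -0.439
v -0.099 4.579 0.195
v -1.121 2.501 0.045
v -0.092 2.665 0.679
v -1.137 3.151 1.077
v -1.141 4.334 0.778
v -0.079 2.746 -0.538
v -0.083 3.929 -0.837
v 0.55 3.548 0.133
v -0.104 3.798 1.132
v -1.116 3.282 -0.892
v -1.77 3.532 0.107
v -0.614 4.665 -0.164
v -0.606 2.415 0.404
v -1.22 2.701 0.639
v -0.615 2.797 1.011
v -1.227 4.521 0.179
v -0.622 4.617 0.551
v -1.232 3.778 1.07
v -0.598 2.463 -0.311
v 0.007 2.559 0.061
v -0.605 4.283 -0.771
v 0 4.379 -0.399
v 0.012 3.302 -0.83
v 0.372 4.155 0.172
v 0.376 3.03 0.456
v 0.384 3.078 -0.259
v 0.382 3.773 -0.435
v -0.012 4.302 0.759
v -0.008 3.177 1.043
v -0.623 3.463 1.277
v -0.625 4.158 1.102
v 0.369 3.696 0.722
v -1.212 3.903 -0.803
v -1.208 2.778 -0.519
v -0.595 2.922 -0.862
v -0.597 3.617 -1.037
v -1.596 4.05 -0.216
v -1.592 2.925 0.068
v -1.602 3.307 0.675
v -1.604 4.002 0.499
v -1.589 3.384 -0.482
v 0.725 -1.587 -2.598
v 2.292 -2.901 -1.814
v 1.036 -0.96 -2.17
v 2.603 -2.275 -1.386
v 1.617 -1.225 -3.774
v 3.184 -2.54 -2.99
v 1.928 -0.599 -3.346
v 3.495 -1.913 -2.562
v 1.884 -3.278 1.688
v 2.575 -4.104 2.938
v 1.994 -2.447 2.176
v 2.685 -3.273 3.426
v 2.695 -3.167 1.314
v 3.386 -3.993 2.564
v 2.805 -2.336 1.802
v 3.496 -3.162 3.052
f 2 1 5
f 2 5 3
f 3 5 6
f 3 6 4
f 5 1 7
f 5 7 6
f 6 7 8
f 6 8 4
f 7 1 9
f 7 9 8
f 8 9 10
f 8 10 4
f 9 1 11
f 9 11 10
f 10 11 12
f 10 12 4
f 11 1 13
f 11 13 12
f 12 13 14
f 12 14 4
f 13 1 15
f 13 15 14
f 14 15 16
f 14 16 4
f 15 1 17
f 15 17 16
f 16 17 18
f 16 18 4
f 17 1 19
f 17 19 18
f 18 19 20
f 18 20 4
f 19 1 2
f 19 2 20
f 20 2 3
f 20 3 4
f 21 58 37
f 58 32 61
f 37 61 26
f 58 61 37
f 21 37 33
f 37 26 38
f 33 38 22
f 37 38 33
f 21 33 42
f 33 22 43
f 42 43 28
f 33 43 42
f 21 42 54
f 42 28 57
f 54 57 31
f 42 57 54
f 21 54 58
f 54 31 62
f 58 62 32
f 54 62 58
f 22 38 49
f 38 26 52
f 49 52 30
f 38 52 49
f 26 61 39
f 61 32 60
f 39 60 25
f 61 60 39
f 32 62 59
f 62 31 55
f 59 55 23
f 62 55 59
f 31 57 56
f 57 28 44
f 56 44 27
f 57 44 56
f 28 43 48
f 43 22 45
f 48 45 29
f 43 45 48
f 24 50 36
f 50 30 51
f 36 51 25
f 50 51 36
f 24 36 34
f 36 25 35
f 34 35 23
f 36 35 34
f 24 34 41
f 34 23 40
f 41 40 27
f 34 40 41
f 24 41 46
f 41 27 47
f 46 47 29
f 41 47 46
f 24 46 50
f 46 29 53
f 50 53 30
f 46 53 50
f 25 51 39
f 51 30 52
f 39 52 26
f 51 52 39
f 23 35 59
f 35 25 60
f 59 60 32
f 35 60 59
f 27 40 56
f 40 23 55
f 56 55 31
f 40 55 56
f 29 47 48
f 47 27 44
f 48 44 28
f 47 44 48
f 30 53 49
f 53 29 45
f 49 45 22
f 53 45 49
f 64 66 63
f 67 64 63
f 63 66 65
f 65 67 63
f 64 70 66
f 68 64 67
f 68 70 64
f 66 70 65
f 69 67 65
f 65 70 69
f 69 68 67
f 70 68 69
f 72 74 71
f 75 72 71
f 71 74 73
f 73 75 71
f 72 78 74
f 76 72 75
f 76 78 72
f 74 78 73
f 77 75 73
f 73 78 77
f 77 76 75
f 78 76 77



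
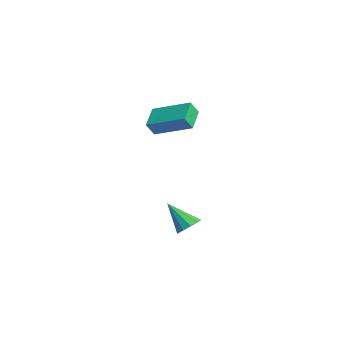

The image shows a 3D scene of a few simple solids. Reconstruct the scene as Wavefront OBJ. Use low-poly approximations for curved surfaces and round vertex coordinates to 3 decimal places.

v -2.127 -1.938 2.089
v -1.968 -2.409 2.815
v -3.225 -1.284 2.752
v -3.067 -1.756 3.478
v -0.773 -0.384 2.802
v -0.615 -0.856 3.528
v -1.872 0.269 3.465
v -1.713 -0.202 4.191
v -0.024 -0.784 -3.586
v 0.46 -0.513 -3.097
v -0.916 -1.636 -2.234
v 0.116 -0.215 -3.135
v -0.282 -0.133 -3.346
v -0.581 -0.301 -3.649
v -0.668 -0.653 -3.928
v -0.509 -1.055 -4.076
v -0.165 -1.354 -4.037
v 0.233 -1.435 -3.826
v 0.532 -1.268 -3.524
v 0.619 -0.916 -3.245
f 2 4 1
f 5 2 1
f 1 4 3
f 3 5 1
f 2 8 4
f 6 2 5
f 6 8 2
f 4 8 3
f 7 5 3
f 3 8 7
f 7 6 5
f 8 6 7
f 10 9 12
f 10 12 11
f 12 9 13
f 12 13 11
f 13 9 14
f 13 14 11
f 14 9 15
f 14 15 11
f 15 9 16
f 15 16 11
f 16 9 17
f 16 17 11
f 17 9 18
f 17 18 11
f 18 9 19
f 18 19 11
f 19 9 20
f 19 20 11
f 20 9 10
f 20 10 11



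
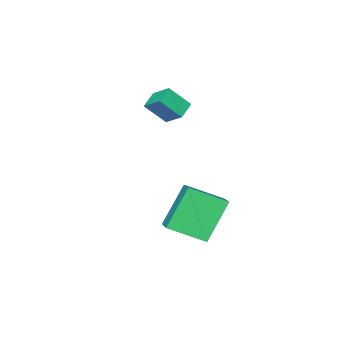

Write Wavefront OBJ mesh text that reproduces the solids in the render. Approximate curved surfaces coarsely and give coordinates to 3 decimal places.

v -2.567 -4.446 3.98
v -2.608 -3.572 4.56
v -3.227 -3.889 3.091
v -3.269 -3.014 3.67
v -1.831 -4.166 3.61
v -1.873 -3.291 4.189
v -2.492 -3.608 2.72
v -2.533 -2.734 3.3
v -0.187 -1.258 -1.154
v -1.366 -1.323 0.534
v -1.238 -0.143 -1.845
v -2.417 -0.209 -0.157
v 0.597 -0.151 -0.563
v -0.582 -0.217 1.125
v -0.454 0.963 -1.254
v -1.633 0.898 0.434
f 2 4 1
f 5 2 1
f 1 4 3
f 3 5 1
f 2 8 4
f 6 2 5
f 6 8 2
f 4 8 3
f 7 5 3
f 3 8 7
f 7 6 5
f 8 6 7
f 10 12 9
f 13 10 9
f 9 12 11
f 11 13 9
f 10 16 12
f 14 10 13
f 14 16 10
f 12 16 11
f 15 13 11
f 11 16 15
f 15 14 13
f 16 14 15



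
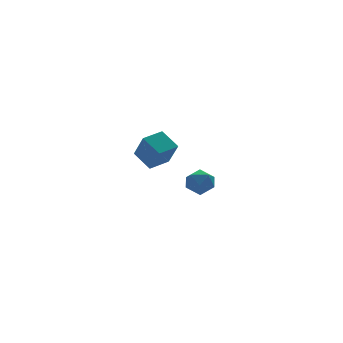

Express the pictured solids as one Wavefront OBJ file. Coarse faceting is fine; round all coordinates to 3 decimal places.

v -0.946 -4.017 -0.866
v -0.382 -3.539 -1.33
v 0.102 -4.421 -0.01
v 0.666 -3.943 -0.474
v 0.057 -3.55 0.012
v -0.591 -3.3 -0.517
v 0.311 -4.66 -0.823
v -0.337 -4.41 -1.352
v 0.394 -3.936 -1.304
v 0.237 -3.25 -0.788
v -0.517 -4.71 -0.552
v -0.674 -4.024 -0.036
v 0.006 2.482 -2.294
v 0.106 1.505 -0.81
v -0.413 3.602 -1.529
v -0.313 2.625 -0.044
v 1.293 2.855 -2.136
v 1.393 1.878 -0.651
v 0.874 3.975 -1.37
v 0.974 2.998 0.114
f 1 12 6
f 1 6 2
f 1 2 8
f 1 8 11
f 1 11 12
f 2 6 10
f 6 12 5
f 12 11 3
f 11 8 7
f 8 2 9
f 4 10 5
f 4 5 3
f 4 3 7
f 4 7 9
f 4 9 10
f 5 10 6
f 3 5 12
f 7 3 11
f 9 7 8
f 10 9 2
f 14 16 13
f 17 14 13
f 13 16 15
f 15 17 13
f 14 20 16
f 18 14 17
f 18 20 14
f 16 20 15
f 19 17 15
f 15 20 19
f 19 18 17
f 20 18 19



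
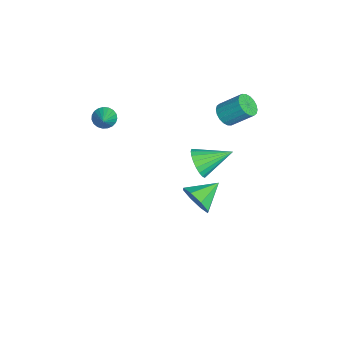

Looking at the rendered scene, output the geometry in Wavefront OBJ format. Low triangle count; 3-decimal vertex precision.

v -1.016 0.869 -1.594
v -0.374 1.133 -2.084
v -1.104 2.471 -0.846
v -0.656 1.211 -2.284
v -0.999 1.229 -2.364
v -1.346 1.186 -2.311
v -1.636 1.087 -2.134
v -1.818 0.951 -1.863
v -1.862 0.801 -1.546
v -1.76 0.662 -1.238
v -1.529 0.56 -0.991
v -1.209 0.51 -0.848
v -0.857 0.523 -0.834
v -0.531 0.596 -0.952
v -0.29 0.716 -1.181
v -0.174 0.862 -1.481
v -0.204 1.01 -1.8
v 3.899 0.504 0.748
v 4.234 1.03 0.142
v 3.161 1.556 1.252
v 3.674 0.733 -0.06
v 3.245 0.302 0.212
v 3.199 -0.011 0.798
v 3.564 -0.021 1.355
v 4.125 0.276 1.557
v 4.553 0.707 1.285
v 4.599 1.019 0.699
v -1.08 -3.458 1.998
v -0.81 -3.782 1.586
v -0.06 -3.502 2.702
v -0.752 -3.554 1.517
v -0.751 -3.309 1.531
v -0.807 -3.09 1.626
v -0.91 -2.934 1.785
v -1.042 -2.869 1.981
v -1.181 -2.906 2.18
v -1.303 -3.038 2.348
v -1.386 -3.242 2.455
v -1.416 -3.484 2.483
v -1.388 -3.721 2.427
v -1.306 -3.913 2.297
v -1.186 -4.026 2.115
v -1.047 -4.041 1.914
v -0.914 -3.954 1.726
v -0.898 2.069 2.233
v -0.301 2.134 2.012
v -0.065 3.136 2.946
v -0.662 3.071 3.167
v -0.448 2.318 1.852
v -0.212 3.32 2.786
v -0.684 2.453 1.767
v -0.448 3.454 2.701
v -0.963 2.511 1.775
v -0.726 3.513 2.709
v -1.229 2.482 1.873
v -0.992 3.484 2.807
v -1.429 2.372 2.043
v -1.193 3.374 2.977
v -1.524 2.201 2.25
v -1.288 3.203 3.184
v -1.495 2.004 2.454
v -1.259 3.006 3.388
v -1.348 1.82 2.614
v -1.112 2.822 3.548
v -1.112 1.686 2.699
v -0.876 2.687 3.633
v -0.834 1.627 2.691
v -0.597 2.629 3.625
v -0.568 1.656 2.593
v -0.331 2.658 3.527
v -0.367 1.766 2.423
v -0.131 2.768 3.357
v -0.272 1.937 2.216
v -0.036 2.939 3.15
f 2 1 4
f 2 4 3
f 4 1 5
f 4 5 3
f 5 1 6
f 5 6 3
f 6 1 7
f 6 7 3
f 7 1 8
f 7 8 3
f 8 1 9
f 8 9 3
f 9 1 10
f 9 10 3
f 10 1 11
f 10 11 3
f 11 1 12
f 11 12 3
f 12 1 13
f 12 13 3
f 13 1 14
f 13 14 3
f 14 1 15
f 14 15 3
f 15 1 16
f 15 16 3
f 16 1 17
f 16 17 3
f 17 1 2
f 17 2 3
f 19 18 21
f 19 21 20
f 21 18 22
f 21 22 20
f 22 18 23
f 22 23 20
f 23 18 24
f 23 24 20
f 24 18 25
f 24 25 20
f 25 18 26
f 25 26 20
f 26 18 27
f 26 27 20
f 27 18 19
f 27 19 20
f 29 28 31
f 29 31 30
f 31 28 32
f 31 32 30
f 32 28 33
f 32 33 30
f 33 28 34
f 33 34 30
f 34 28 35
f 34 35 30
f 35 28 36
f 35 36 30
f 36 28 37
f 36 37 30
f 37 28 38
f 37 38 30
f 38 28 39
f 38 39 30
f 39 28 40
f 39 40 30
f 40 28 41
f 40 41 30
f 41 28 42
f 41 42 30
f 42 28 43
f 42 43 30
f 43 28 44
f 43 44 30
f 44 28 29
f 44 29 30
f 46 45 49
f 46 49 47
f 47 49 50
f 47 50 48
f 49 45 51
f 49 51 50
f 50 51 52
f 50 52 48
f 51 45 53
f 51 53 52
f 52 53 54
f 52 54 48
f 53 45 55
f 53 55 54
f 54 55 56
f 54 56 48
f 55 45 57
f 55 57 56
f 56 57 58
f 56 58 48
f 57 45 59
f 57 59 58
f 58 59 60
f 58 60 48
f 59 45 61
f 59 61 60
f 60 61 62
f 60 62 48
f 61 45 63
f 61 63 62
f 62 63 64
f 62 64 48
f 63 45 65
f 63 65 64
f 64 65 66
f 64 66 48
f 65 45 67
f 65 67 66
f 66 67 68
f 66 68 48
f 67 45 69
f 67 69 68
f 68 69 70
f 68 70 48
f 69 45 71
f 69 71 70
f 70 71 72
f 70 72 48
f 71 45 73
f 71 73 72
f 72 73 74
f 72 74 48
f 73 45 46
f 73 46 74
f 74 46 47
f 74 47 48



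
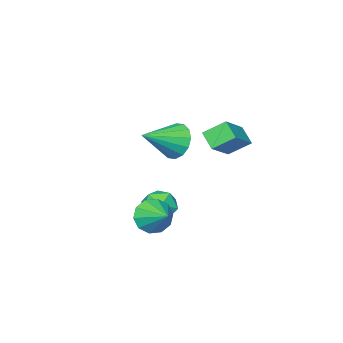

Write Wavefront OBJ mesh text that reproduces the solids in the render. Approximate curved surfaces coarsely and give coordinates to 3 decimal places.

v -2.374 -2.372 0.239
v -1.987 -1.984 -0.449
v -0.886 -2.648 0.921
v -2.061 -1.648 -0.151
v -2.219 -1.506 0.252
v -2.419 -1.596 0.651
v -2.606 -1.893 0.941
v -2.732 -2.319 1.042
v -2.761 -2.759 0.928
v -2.687 -3.096 0.63
v -2.529 -3.238 0.227
v -2.33 -3.148 -0.172
v -2.142 -2.851 -0.462
v -2.017 -2.425 -0.563
v 1.242 0.332 -1.462
v 1.754 -0.017 -0.973
v 1.498 1.388 -0.978
v 1.995 0.11 -1.378
v 1.949 0.322 -1.815
v 1.632 0.538 -2.118
v 1.166 0.675 -2.17
v 0.729 0.681 -1.952
v 0.488 0.554 -1.547
v 0.535 0.341 -1.11
v 0.852 0.126 -0.807
v 1.318 -0.011 -0.755
v -1.689 1.805 2.556
v -0.545 2.144 3.307
v -1.536 2.444 2.033
v -0.392 2.784 2.784
v -1.128 1.196 1.976
v 0.016 1.536 2.727
v -0.975 1.836 1.453
v 0.169 2.175 2.204
v -0.754 -0.522 -2.121
v -0.064 -0.686 -1.777
v -0.896 -1.754 -2.423
v -0.206 -1.918 -2.079
v -0.824 -1.702 -1.639
v -0.736 -0.941 -1.453
v -0.224 -1.499 -2.747
v -0.136 -0.738 -2.561
v 0.264 -1.29 -2.164
v -0.107 -1.415 -1.48
v -0.853 -1.025 -2.72
v -1.224 -1.15 -2.036
f 2 1 4
f 2 4 3
f 4 1 5
f 4 5 3
f 5 1 6
f 5 6 3
f 6 1 7
f 6 7 3
f 7 1 8
f 7 8 3
f 8 1 9
f 8 9 3
f 9 1 10
f 9 10 3
f 10 1 11
f 10 11 3
f 11 1 12
f 11 12 3
f 12 1 13
f 12 13 3
f 13 1 14
f 13 14 3
f 14 1 2
f 14 2 3
f 16 15 18
f 16 18 17
f 18 15 19
f 18 19 17
f 19 15 20
f 19 20 17
f 20 15 21
f 20 21 17
f 21 15 22
f 21 22 17
f 22 15 23
f 22 23 17
f 23 15 24
f 23 24 17
f 24 15 25
f 24 25 17
f 25 15 26
f 25 26 17
f 26 15 16
f 26 16 17
f 28 30 27
f 31 28 27
f 27 30 29
f 29 31 27
f 28 34 30
f 32 28 31
f 32 34 28
f 30 34 29
f 33 31 29
f 29 34 33
f 33 32 31
f 34 32 33
f 35 46 40
f 35 40 36
f 35 36 42
f 35 42 45
f 35 45 46
f 36 40 44
f 40 46 39
f 46 45 37
f 45 42 41
f 42 36 43
f 38 44 39
f 38 39 37
f 38 37 41
f 38 41 43
f 38 43 44
f 39 44 40
f 37 39 46
f 41 37 45
f 43 41 42
f 44 43 36



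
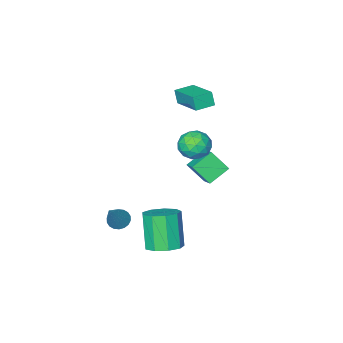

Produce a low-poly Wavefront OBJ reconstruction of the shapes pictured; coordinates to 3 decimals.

v -0.376 2.599 3.163
v 0.412 2.274 3.466
v -0.932 1.246 3.154
v -0.144 0.921 3.457
v -0.66 1.431 3.997
v -0.317 2.268 4.002
v -0.203 1.252 2.618
v 0.14 2.089 2.623
v 0.518 1.441 3.129
v 0.236 1.552 3.981
v -0.756 1.968 2.639
v -1.038 2.079 3.491
v 0.067 2.555 3.315
v -0.587 0.965 3.305
v -0.89 1.265 3.622
v -0.427 1.074 3.8
v -0.361 2.552 3.63
v 0.102 2.361 3.808
v -0.529 1.865 4.12
v -0.622 1.159 2.812
v -0.159 0.968 2.99
v -0.093 2.446 2.82
v 0.37 2.255 2.998
v 0.009 1.655 2.5
v 0.592 1.875 3.295
v 0.265 1.079 3.291
v 0.231 1.274 2.797
v 0.433 1.766 2.8
v 0.426 1.94 3.796
v 0.099 1.144 3.791
v -0.204 1.445 4.108
v -0.002 1.936 4.111
v 0.489 1.45 3.598
v -0.619 2.376 2.829
v -0.946 1.58 2.824
v -0.518 1.584 2.509
v -0.316 2.075 2.512
v -0.785 2.441 3.329
v -1.112 1.645 3.325
v -0.953 1.754 3.82
v -0.751 2.246 3.823
v -1.009 2.07 3.022
v 2.138 -1.393 -3.277
v 2.533 -1.882 -3.318
v 3.182 -0.687 -1.623
v 2.657 -1.689 -3.478
v 2.678 -1.437 -3.599
v 2.592 -1.176 -3.656
v 2.417 -0.958 -3.638
v 2.186 -0.826 -3.549
v 1.945 -0.807 -3.406
v 1.743 -0.904 -3.237
v 1.619 -1.097 -3.077
v 1.598 -1.349 -2.956
v 1.684 -1.61 -2.899
v 1.86 -1.828 -2.916
v 2.091 -1.959 -3.006
v 2.331 -1.979 -3.149
v -4.675 -4.053 1.627
v -4.684 -4.334 2.471
v -4.407 -2.087 2.284
v -4.416 -2.368 3.128
v -3.564 -4.192 1.592
v -3.573 -4.473 2.436
v -3.296 -2.226 2.249
v -3.305 -2.507 3.093
v -1.741 2.118 1.266
v -1.228 1.359 2.244
v -1.423 3.015 1.796
v -0.91 2.256 2.774
v -0.61 2.084 0.646
v -0.097 1.325 1.624
v -0.292 2.981 1.176
v 0.221 2.222 2.154
v 2.5 3.06 -2.217
v 3.325 3.43 -1.866
v 2.905 2.61 -0.012
v 2.08 2.24 -0.363
v 2.829 3.864 -1.786
v 2.409 3.044 0.067
v 2.18 3.922 -1.908
v 1.76 3.102 -0.054
v 1.68 3.576 -2.174
v 1.26 2.756 -0.321
v 1.564 2.989 -2.46
v 1.144 2.169 -0.607
v 1.886 2.435 -2.633
v 1.466 1.615 -0.779
v 2.495 2.173 -2.61
v 2.075 1.353 -0.756
v 3.107 2.327 -2.404
v 2.687 1.507 -0.55
v 3.435 2.823 -2.11
v 3.015 2.003 -0.256
f 1 38 17
f 38 12 41
f 17 41 6
f 38 41 17
f 1 17 13
f 17 6 18
f 13 18 2
f 17 18 13
f 1 13 22
f 13 2 23
f 22 23 8
f 13 23 22
f 1 22 34
f 22 8 37
f 34 37 11
f 22 37 34
f 1 34 38
f 34 11 42
f 38 42 12
f 34 42 38
f 2 18 29
f 18 6 32
f 29 32 10
f 18 32 29
f 6 41 19
f 41 12 40
f 19 40 5
f 41 40 19
f 12 42 39
f 42 11 35
f 39 35 3
f 42 35 39
f 11 37 36
f 37 8 24
f 36 24 7
f 37 24 36
f 8 23 28
f 23 2 25
f 28 25 9
f 23 25 28
f 4 30 16
f 30 10 31
f 16 31 5
f 30 31 16
f 4 16 14
f 16 5 15
f 14 15 3
f 16 15 14
f 4 14 21
f 14 3 20
f 21 20 7
f 14 20 21
f 4 21 26
f 21 7 27
f 26 27 9
f 21 27 26
f 4 26 30
f 26 9 33
f 30 33 10
f 26 33 30
f 5 31 19
f 31 10 32
f 19 32 6
f 31 32 19
f 3 15 39
f 15 5 40
f 39 40 12
f 15 40 39
f 7 20 36
f 20 3 35
f 36 35 11
f 20 35 36
f 9 27 28
f 27 7 24
f 28 24 8
f 27 24 28
f 10 33 29
f 33 9 25
f 29 25 2
f 33 25 29
f 44 43 46
f 44 46 45
f 46 43 47
f 46 47 45
f 47 43 48
f 47 48 45
f 48 43 49
f 48 49 45
f 49 43 50
f 49 50 45
f 50 43 51
f 50 51 45
f 51 43 52
f 51 52 45
f 52 43 53
f 52 53 45
f 53 43 54
f 53 54 45
f 54 43 55
f 54 55 45
f 55 43 56
f 55 56 45
f 56 43 57
f 56 57 45
f 57 43 58
f 57 58 45
f 58 43 44
f 58 44 45
f 60 62 59
f 63 60 59
f 59 62 61
f 61 63 59
f 60 66 62
f 64 60 63
f 64 66 60
f 62 66 61
f 65 63 61
f 61 66 65
f 65 64 63
f 66 64 65
f 68 70 67
f 71 68 67
f 67 70 69
f 69 71 67
f 68 74 70
f 72 68 71
f 72 74 68
f 70 74 69
f 73 71 69
f 69 74 73
f 73 72 71
f 74 72 73
f 76 75 79
f 76 79 77
f 77 79 80
f 77 80 78
f 79 75 81
f 79 81 80
f 80 81 82
f 80 82 78
f 81 75 83
f 81 83 82
f 82 83 84
f 82 84 78
f 83 75 85
f 83 85 84
f 84 85 86
f 84 86 78
f 85 75 87
f 85 87 86
f 86 87 88
f 86 88 78
f 87 75 89
f 87 89 88
f 88 89 90
f 88 90 78
f 89 75 91
f 89 91 90
f 90 91 92
f 90 92 78
f 91 75 93
f 91 93 92
f 92 93 94
f 92 94 78
f 93 75 76
f 93 76 94
f 94 76 77
f 94 77 78



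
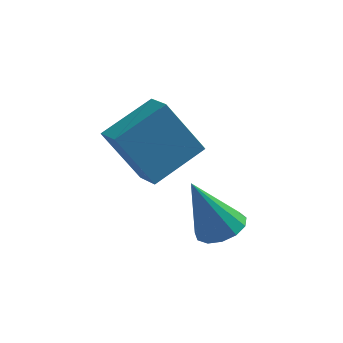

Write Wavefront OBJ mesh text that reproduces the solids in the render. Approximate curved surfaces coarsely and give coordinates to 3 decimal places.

v 0.621 2.264 -0.921
v -0.327 2.082 0.669
v 0.111 2.903 -1.152
v -0.837 2.722 0.438
v 1.657 3.358 -0.178
v 0.709 3.177 1.412
v 1.147 3.998 -0.409
v 0.199 3.816 1.181
v 2.221 2.536 -2.451
v 2.697 2.038 -2.327
v 1.519 2.284 -0.769
v 2.859 2.378 -2.208
v 2.818 2.768 -2.167
v 2.587 3.085 -2.216
v 2.241 3.227 -2.339
v 1.888 3.15 -2.498
v 1.641 2.878 -2.642
v 1.578 2.498 -2.725
v 1.72 2.13 -2.721
v 2.02 1.891 -2.632
v 2.385 1.857 -2.485
f 2 4 1
f 5 2 1
f 1 4 3
f 3 5 1
f 2 8 4
f 6 2 5
f 6 8 2
f 4 8 3
f 7 5 3
f 3 8 7
f 7 6 5
f 8 6 7
f 10 9 12
f 10 12 11
f 12 9 13
f 12 13 11
f 13 9 14
f 13 14 11
f 14 9 15
f 14 15 11
f 15 9 16
f 15 16 11
f 16 9 17
f 16 17 11
f 17 9 18
f 17 18 11
f 18 9 19
f 18 19 11
f 19 9 20
f 19 20 11
f 20 9 21
f 20 21 11
f 21 9 10
f 21 10 11



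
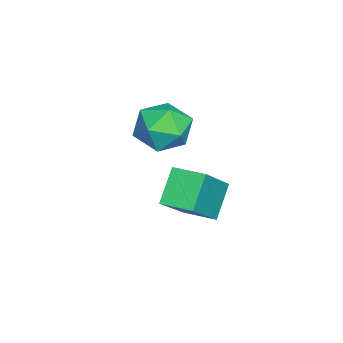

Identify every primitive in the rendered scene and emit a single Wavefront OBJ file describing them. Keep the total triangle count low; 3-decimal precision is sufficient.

v -1.906 1.094 0.462
v -0.932 0.911 0.332
v -2.248 -0.431 0.048
v -1.274 -0.614 -0.082
v -1.635 -0.455 0.836
v -1.423 0.487 1.092
v -1.757 -0.007 -0.712
v -1.545 0.935 -0.456
v -0.84 0.23 -0.393
v -0.765 -0.046 0.564
v -2.415 0.526 -0.184
v -2.34 0.25 0.773
v 0.69 1.312 -1.859
v -0.173 1.514 -0.895
v 0.948 2.32 -1.839
v 0.084 2.521 -0.875
v 2.196 0.899 -0.425
v 1.332 1.1 0.539
v 2.453 1.906 -0.405
v 1.59 2.108 0.559
f 1 12 6
f 1 6 2
f 1 2 8
f 1 8 11
f 1 11 12
f 2 6 10
f 6 12 5
f 12 11 3
f 11 8 7
f 8 2 9
f 4 10 5
f 4 5 3
f 4 3 7
f 4 7 9
f 4 9 10
f 5 10 6
f 3 5 12
f 7 3 11
f 9 7 8
f 10 9 2
f 14 16 13
f 17 14 13
f 13 16 15
f 15 17 13
f 14 20 16
f 18 14 17
f 18 20 14
f 16 20 15
f 19 17 15
f 15 20 19
f 19 18 17
f 20 18 19



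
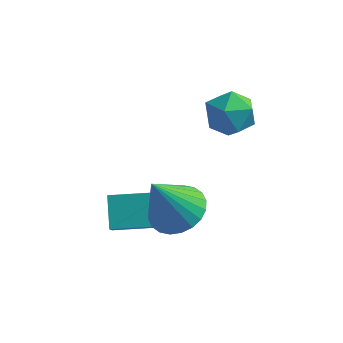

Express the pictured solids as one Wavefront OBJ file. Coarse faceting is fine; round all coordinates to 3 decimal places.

v -4.18 -1.472 -4.203
v -4.049 -2.042 -3.493
v -4.557 -0.578 -3.415
v -4.426 -1.148 -2.705
v -2.314 -0.832 -4.035
v -2.183 -1.402 -3.325
v -2.691 0.062 -3.247
v -2.56 -0.508 -2.537
v -2.005 -1.431 -2.377
v -1.101 -1.817 -2.192
v -2.635 -2.049 -0.583
v -1.059 -1.454 -2.053
v -1.161 -1.089 -1.963
v -1.392 -0.775 -1.936
v -1.716 -0.562 -1.977
v -2.084 -0.48 -2.078
v -2.44 -0.544 -2.225
v -2.729 -0.742 -2.395
v -2.909 -1.046 -2.562
v -2.95 -1.408 -2.702
v -2.848 -1.773 -2.791
v -2.617 -2.087 -2.818
v -2.293 -2.301 -2.778
v -1.926 -2.382 -2.677
v -1.57 -2.318 -2.53
v -1.28 -2.12 -2.36
v -1.894 1.42 -0.242
v -1.133 1.96 -0.402
v -1.167 0.74 0.922
v -0.406 1.28 0.762
v -1.199 1.669 1.1
v -1.649 2.089 0.381
v -0.651 0.611 0.139
v -1.101 1.031 -0.58
v -0.365 1.46 -0.167
v -0.704 2.114 0.428
v -1.596 0.586 0.092
v -1.935 1.24 0.687
f 2 4 1
f 5 2 1
f 1 4 3
f 3 5 1
f 2 8 4
f 6 2 5
f 6 8 2
f 4 8 3
f 7 5 3
f 3 8 7
f 7 6 5
f 8 6 7
f 10 9 12
f 10 12 11
f 12 9 13
f 12 13 11
f 13 9 14
f 13 14 11
f 14 9 15
f 14 15 11
f 15 9 16
f 15 16 11
f 16 9 17
f 16 17 11
f 17 9 18
f 17 18 11
f 18 9 19
f 18 19 11
f 19 9 20
f 19 20 11
f 20 9 21
f 20 21 11
f 21 9 22
f 21 22 11
f 22 9 23
f 22 23 11
f 23 9 24
f 23 24 11
f 24 9 25
f 24 25 11
f 25 9 26
f 25 26 11
f 26 9 10
f 26 10 11
f 27 38 32
f 27 32 28
f 27 28 34
f 27 34 37
f 27 37 38
f 28 32 36
f 32 38 31
f 38 37 29
f 37 34 33
f 34 28 35
f 30 36 31
f 30 31 29
f 30 29 33
f 30 33 35
f 30 35 36
f 31 36 32
f 29 31 38
f 33 29 37
f 35 33 34
f 36 35 28

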